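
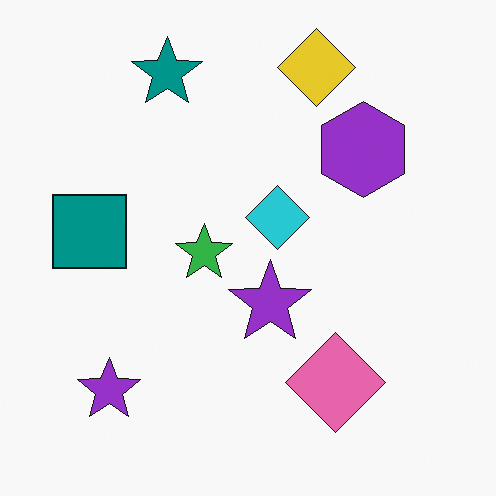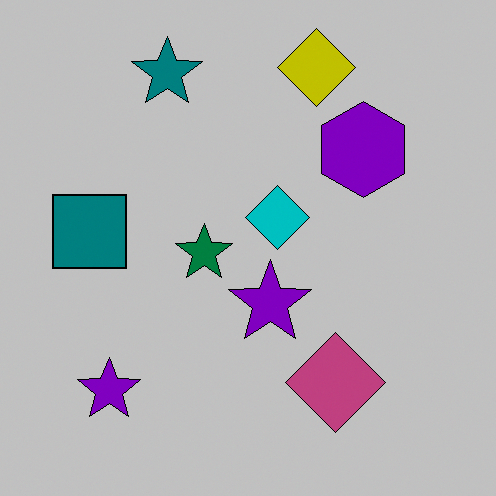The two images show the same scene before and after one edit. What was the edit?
The second image is the first aggressively posterized.

Each flat color has snapped to a coarser quantized level — most visibly, the near-white background has dropped to a flat grey.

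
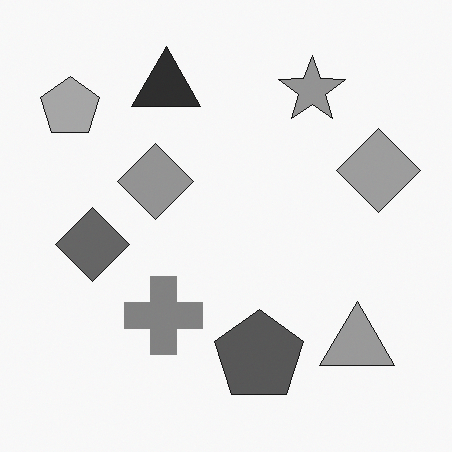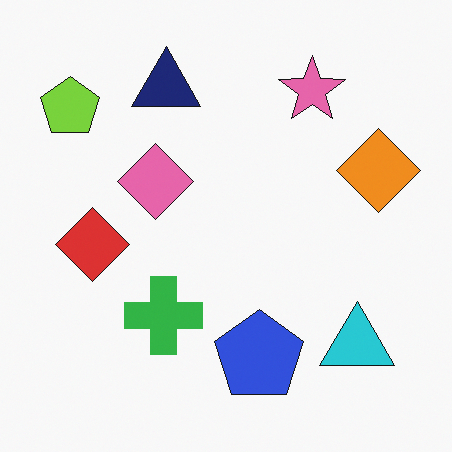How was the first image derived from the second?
The first image is the second converted to grayscale.

All color is removed — every shape is now a shade of grey.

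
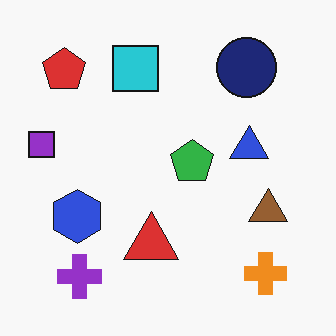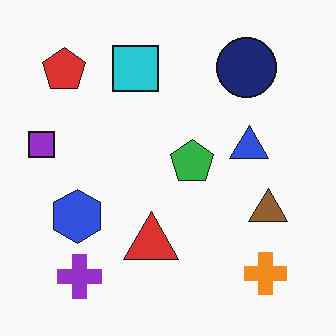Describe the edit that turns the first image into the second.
The image was JPEG-compressed with visible artifacts.

Blocky 8×8 compression artifacts appear around shape edges and the flat background shows ringing — characteristic JPEG degradation.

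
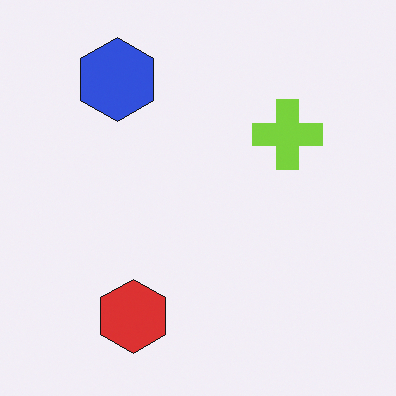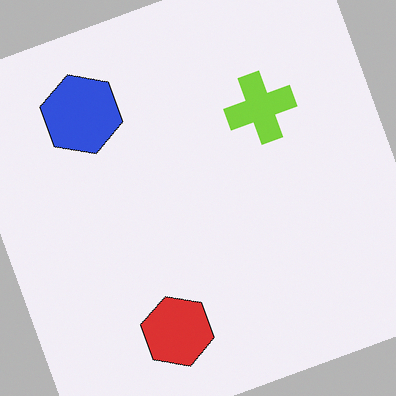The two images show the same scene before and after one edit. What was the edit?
The image was rotated counter-clockwise by a moderate amount.

Every shape is tilted by the same angle and the image corners show triangular fill wedges — a whole-image rotation by a non-right angle.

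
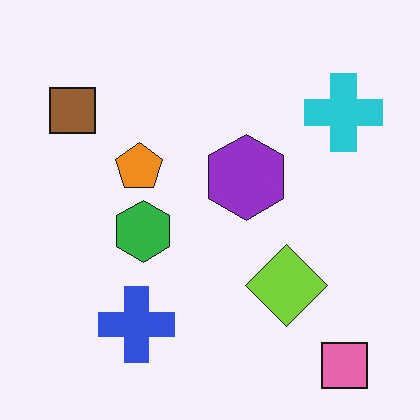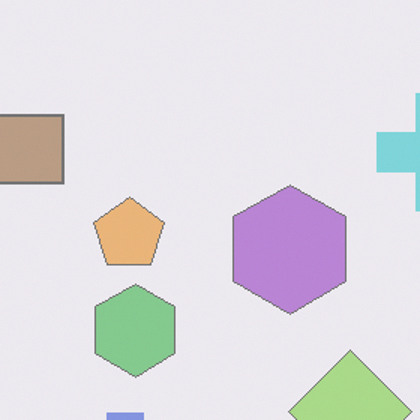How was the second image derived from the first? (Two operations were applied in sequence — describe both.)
The second image is the first given much lower contrast, then cropped to a modestly smaller region and rescaled.

Tones are pushed toward mid-grey across the whole image — a global contrast change. The visible shapes are larger and the field of view is narrower; shapes near the original edges may be partly or wholly outside the frame — a crop-and-rescale.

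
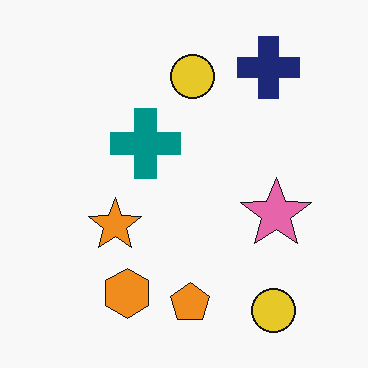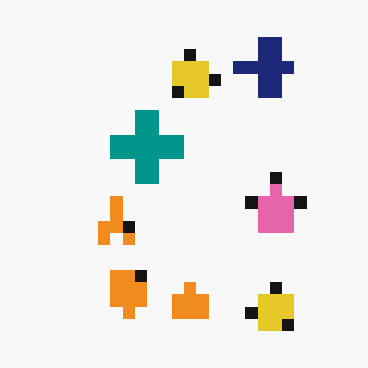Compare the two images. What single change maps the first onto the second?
It was heavily pixelated into large blocks.

Shapes are reduced to large square blocks; fine edges and outlines are lost — a downscale-then-upscale (mosaic) effect.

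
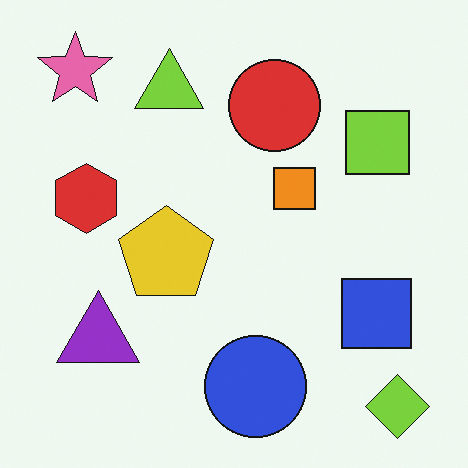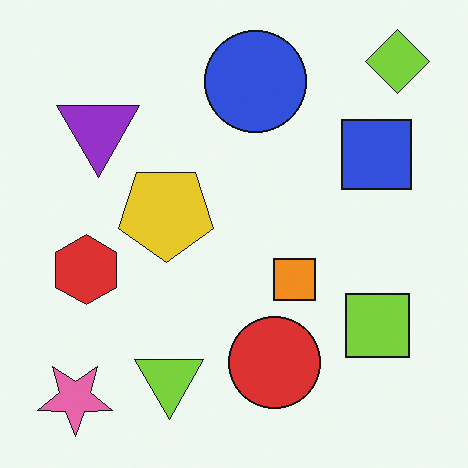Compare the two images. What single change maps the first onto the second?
The transformation is: flipped vertically (top ↔ bottom).

The lime diamond is in the bottom-right of the first image and the top-right of the second — shapes on opposite sides of the horizontal midline have swapped in a mirror flip.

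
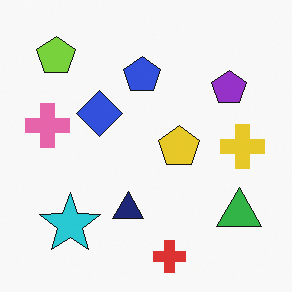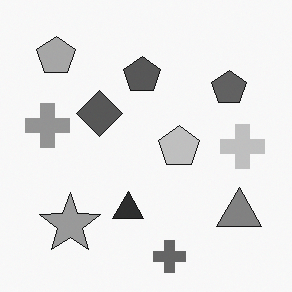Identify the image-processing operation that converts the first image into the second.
The transformation is: converted to grayscale.

All color is removed — every shape is now a shade of grey.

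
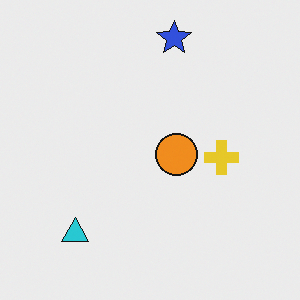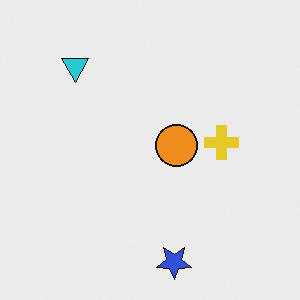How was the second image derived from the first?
The second image is the first flipped vertically (top ↔ bottom).

The blue star is in the top of the first image and the bottom of the second — shapes on opposite sides of the horizontal midline have swapped in a mirror flip.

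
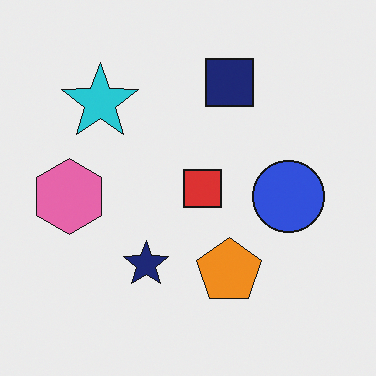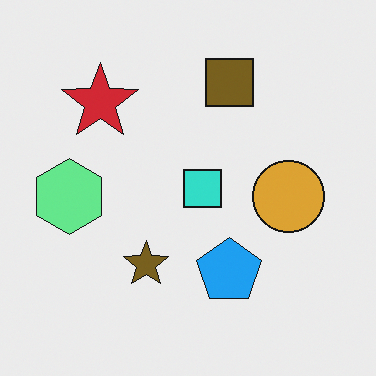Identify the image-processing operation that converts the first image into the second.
The image was hue-shifted through roughly half the color wheel.

Every shape's color has rotated by the same amount around the hue wheel — a uniform hue shift.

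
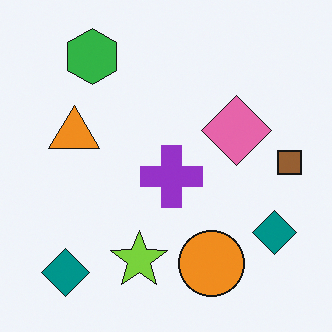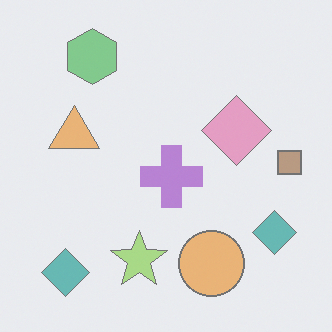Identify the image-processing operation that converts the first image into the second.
Given much lower contrast.

Tones are pushed toward mid-grey across the whole image — a global contrast change.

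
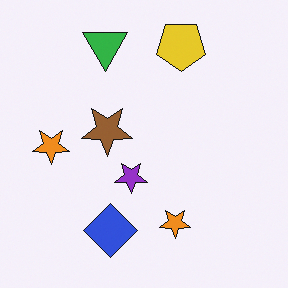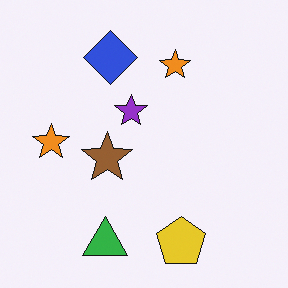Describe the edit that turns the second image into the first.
The image was flipped vertically (top ↔ bottom).

The green triangle is in the bottom of the second image and the top of the first — shapes on opposite sides of the horizontal midline have swapped in a mirror flip.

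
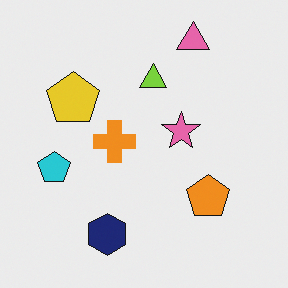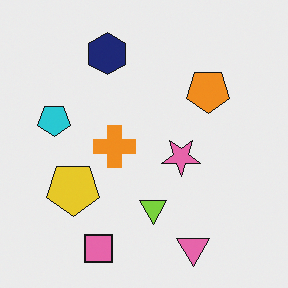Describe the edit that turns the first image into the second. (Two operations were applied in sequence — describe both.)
This is the original image flipped vertically (top ↔ bottom), then overlaid with an additional pink square.

The pink triangle is in the top-right of the first image and the bottom-right of the second — shapes on opposite sides of the horizontal midline have swapped in a mirror flip. A pink square appears in the second image that is absent from the first.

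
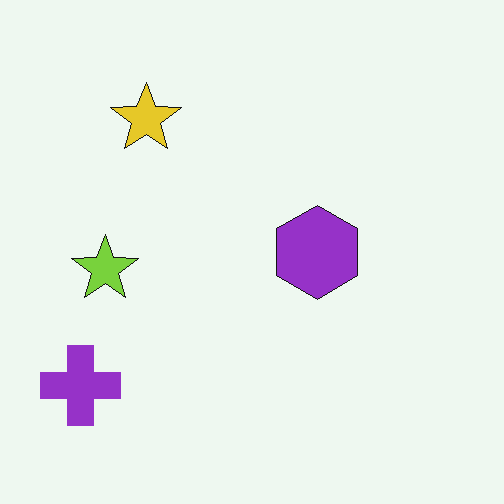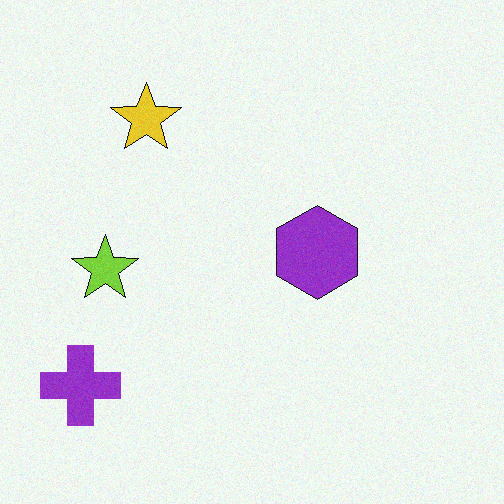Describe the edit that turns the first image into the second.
This is the original image degraded with subtle gaussian noise.

Random speckle covers the whole image, including the flat background.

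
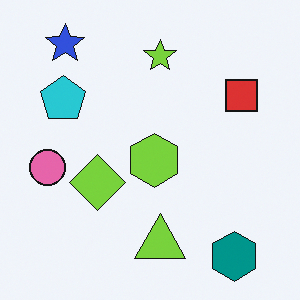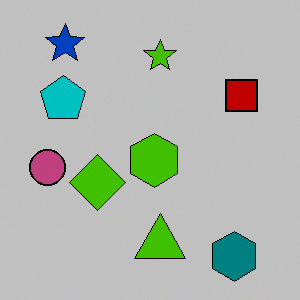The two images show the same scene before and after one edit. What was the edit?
This is the original image aggressively posterized.

Each flat color has snapped to a coarser quantized level — most visibly, the near-white background has dropped to a flat grey.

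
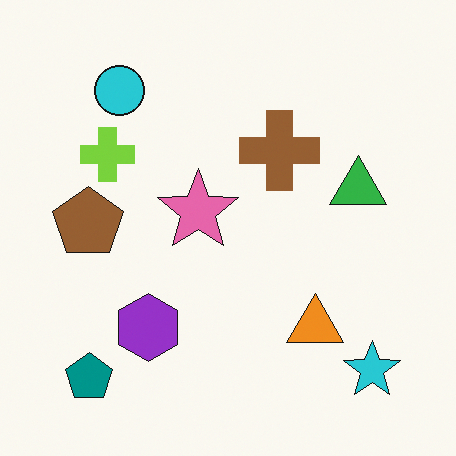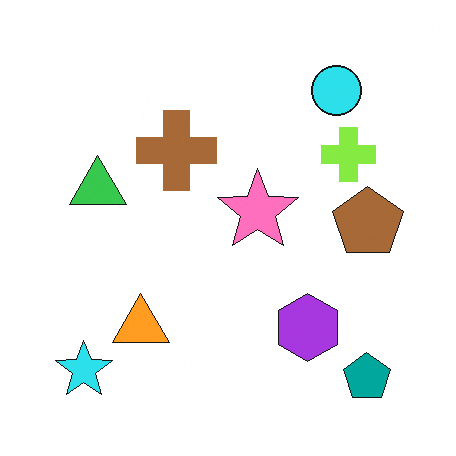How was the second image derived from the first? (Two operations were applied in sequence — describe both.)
The image was flipped horizontally (left ↔ right), then brightened a little.

The cyan star is in the bottom-right of the first image and the bottom-left of the second — shapes on opposite sides of the vertical midline have swapped in a mirror flip. Every pixel — background and shapes alike — is uniformly brightened.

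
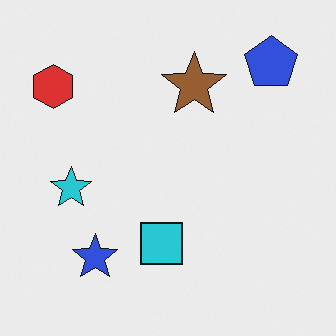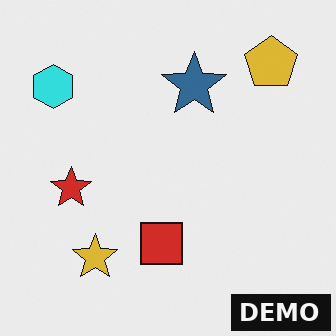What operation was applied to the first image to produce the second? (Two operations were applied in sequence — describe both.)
The image was hue-shifted by a large amount, then watermarked with the text "DEMO" in the lower-right corner.

Every shape's color has rotated by the same amount around the hue wheel — a uniform hue shift. A dark label reading "DEMO" appears in the lower-right corner.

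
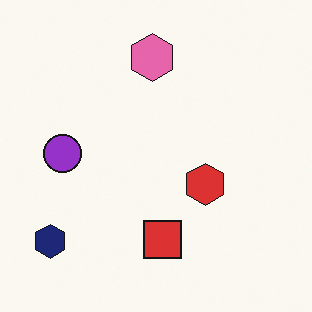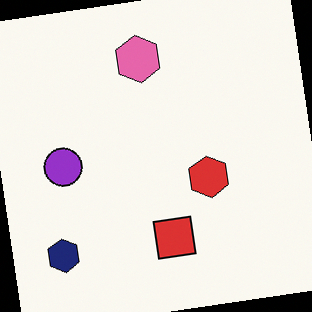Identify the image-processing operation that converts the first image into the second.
Rotated counter-clockwise by a few degrees.

Every shape is tilted by the same angle and the image corners show triangular fill wedges — a whole-image rotation by a non-right angle.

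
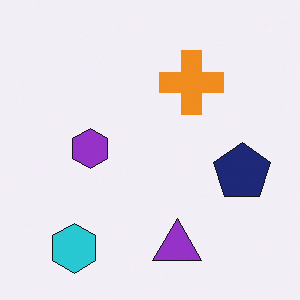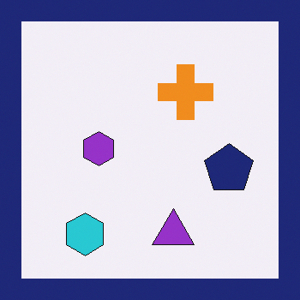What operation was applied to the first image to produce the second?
The image was framed with a navy border.

A solid navy frame runs around the edge of the second image, with the content slightly shrunk inside it.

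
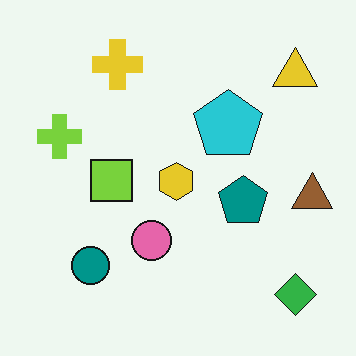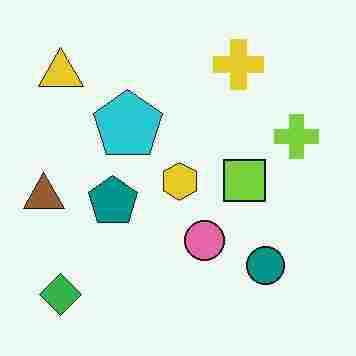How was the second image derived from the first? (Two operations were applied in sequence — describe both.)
Flipped horizontally (left ↔ right), then degraded with heavy JPEG compression.

The brown triangle is in the right of the first image and the left of the second — shapes on opposite sides of the vertical midline have swapped in a mirror flip. Blocky 8×8 compression artifacts appear around shape edges and the flat background shows ringing — characteristic JPEG degradation.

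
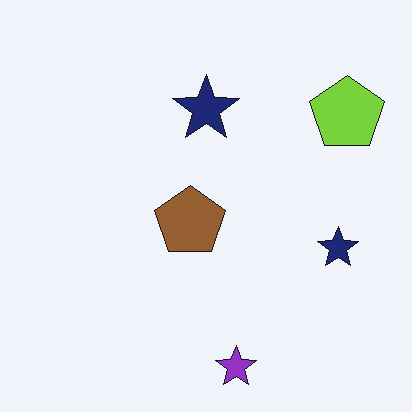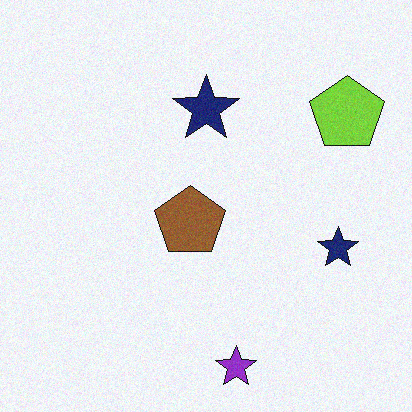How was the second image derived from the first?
The second image is the first degraded with light additive noise.

Random speckle covers the whole image, including the flat background.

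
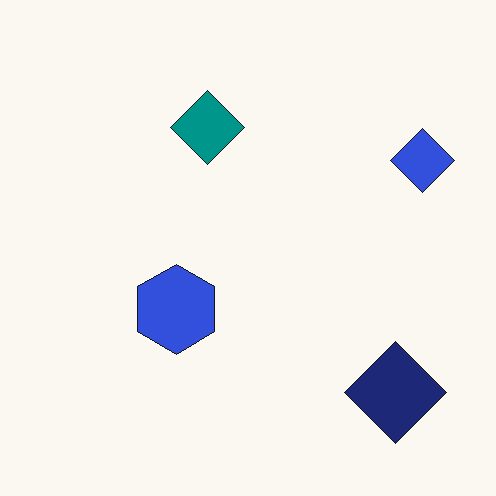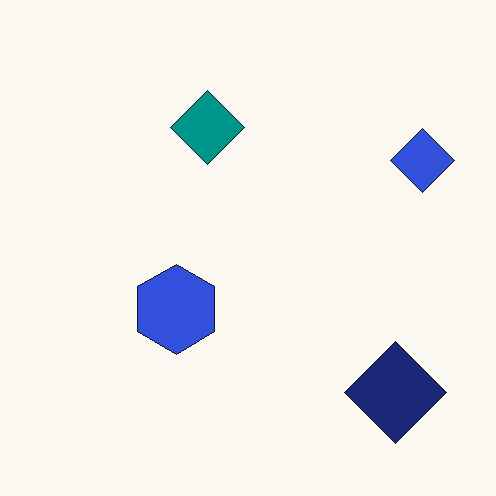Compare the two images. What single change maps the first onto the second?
It was given moderate JPEG compression.

Blocky 8×8 compression artifacts appear around shape edges and the flat background shows ringing — characteristic JPEG degradation.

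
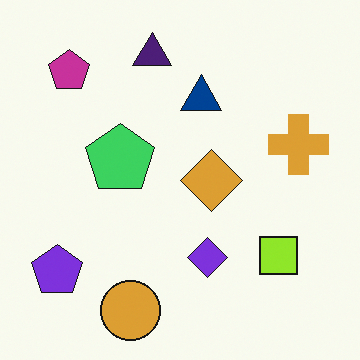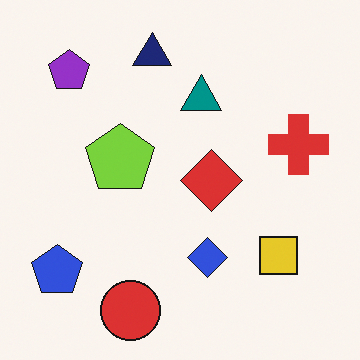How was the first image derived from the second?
The first image is the second hue-shifted by a small amount.

Every shape's color has rotated by the same amount around the hue wheel — a uniform hue shift.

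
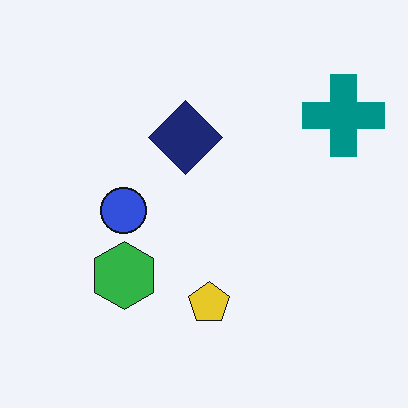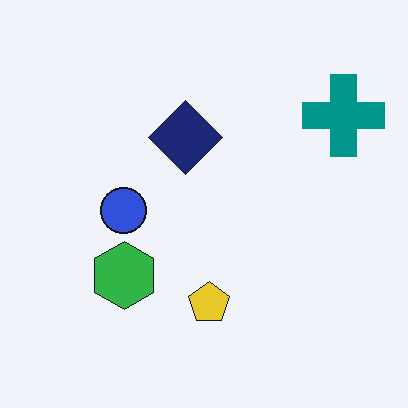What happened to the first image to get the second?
It was given moderate JPEG compression.

Blocky 8×8 compression artifacts appear around shape edges and the flat background shows ringing — characteristic JPEG degradation.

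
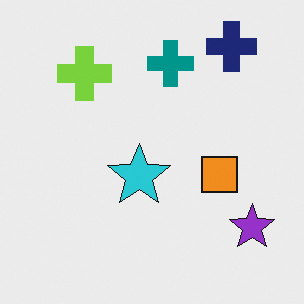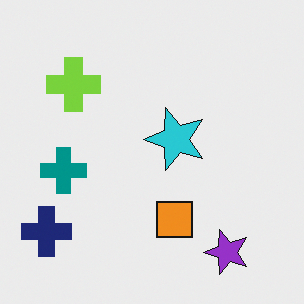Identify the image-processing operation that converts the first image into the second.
Transposed (reflected across the top-left ↔ bottom-right diagonal).

Shapes have swapped their row and column positions — what was in the top-right is now in the bottom-left — a diagonal reflection.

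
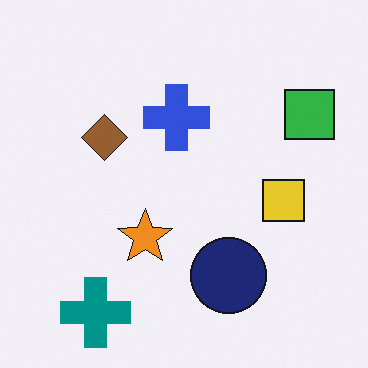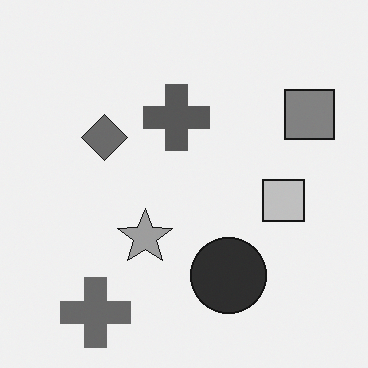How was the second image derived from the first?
Converted to grayscale.

All color is removed — every shape is now a shade of grey.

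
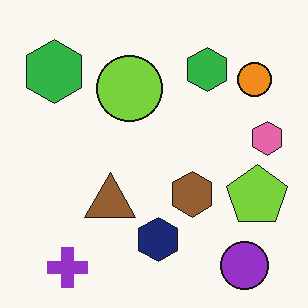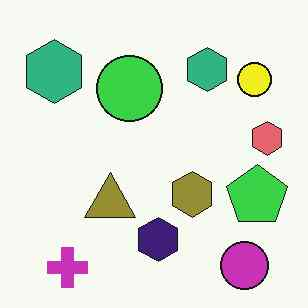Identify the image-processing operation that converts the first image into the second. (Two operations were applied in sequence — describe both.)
This is the original image hue-shifted slightly, then JPEG-compressed with visible artifacts.

Every shape's color has rotated by the same amount around the hue wheel — a uniform hue shift. Blocky 8×8 compression artifacts appear around shape edges and the flat background shows ringing — characteristic JPEG degradation.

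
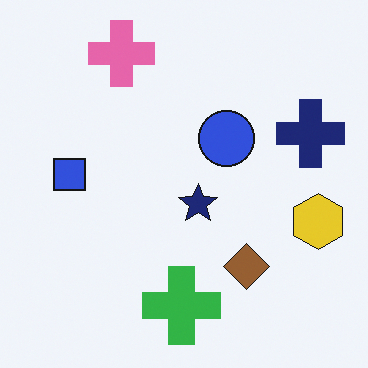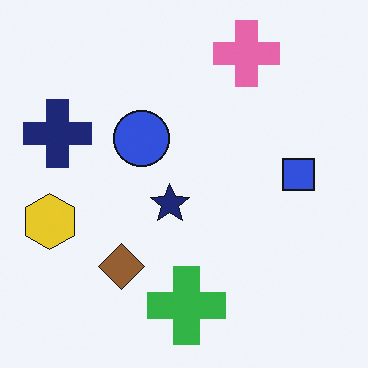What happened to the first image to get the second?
This is the original image flipped horizontally (left ↔ right).

The yellow hexagon is in the right of the first image and the left of the second — shapes on opposite sides of the vertical midline have swapped in a mirror flip.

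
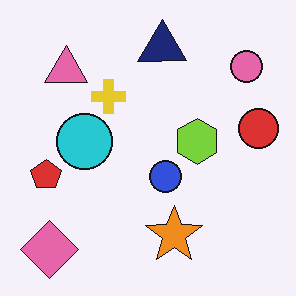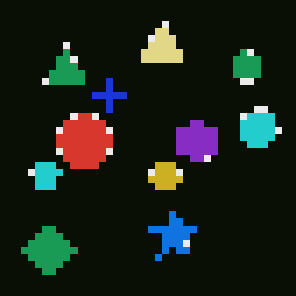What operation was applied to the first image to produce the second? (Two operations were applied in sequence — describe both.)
Color-inverted (negative), then moderately pixelated.

The light background has become dark and every shape's color is its complement — a photographic negative. Shapes are reduced to large square blocks; fine edges and outlines are lost — a downscale-then-upscale (mosaic) effect.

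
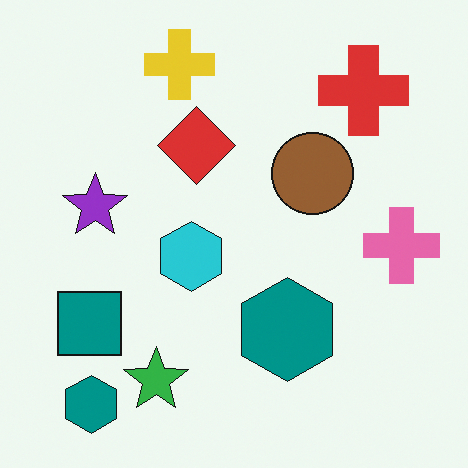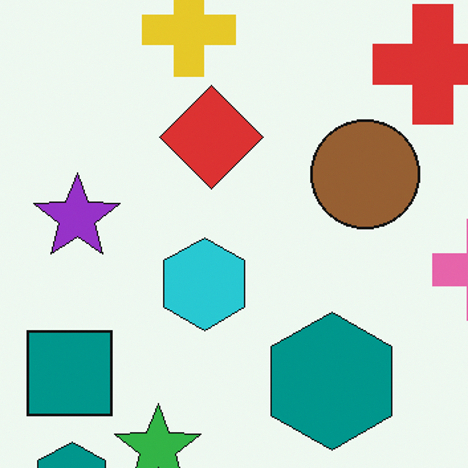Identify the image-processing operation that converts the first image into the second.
This is the original image cropped slightly and scaled back up.

The visible shapes are larger and the field of view is narrower; shapes near the original edges may be partly or wholly outside the frame — a crop-and-rescale.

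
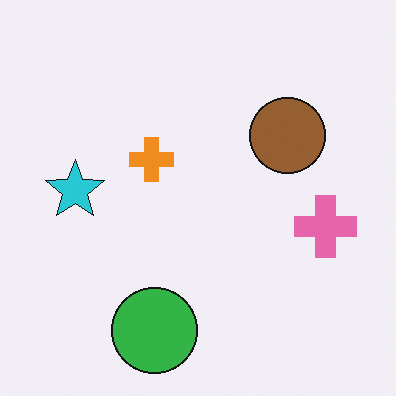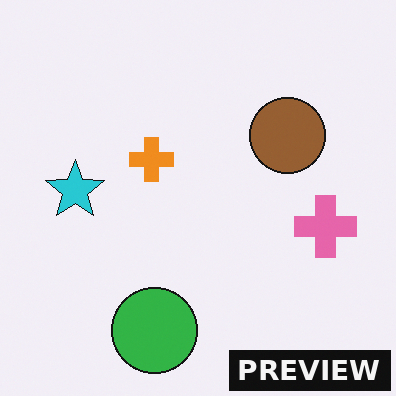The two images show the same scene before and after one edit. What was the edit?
This is the original image watermarked with the text "PREVIEW" in the lower-right corner.

A dark label reading "PREVIEW" appears in the lower-right corner.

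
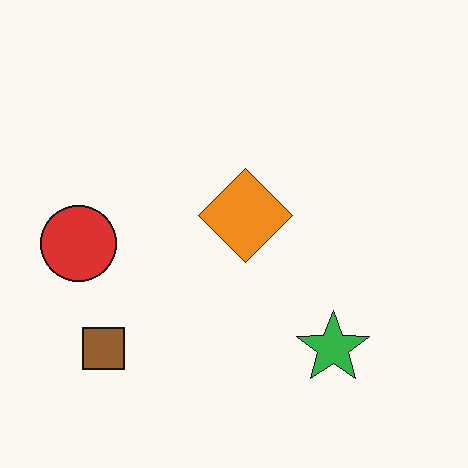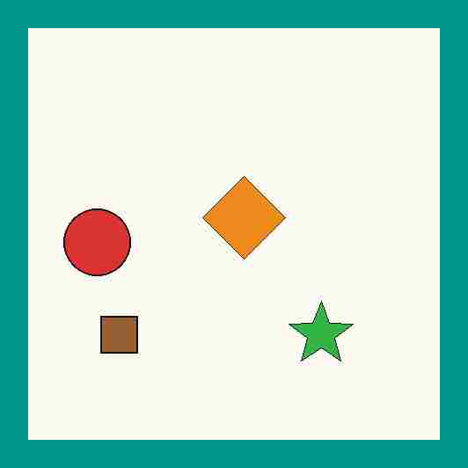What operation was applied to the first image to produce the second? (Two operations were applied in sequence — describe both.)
This is the original image degraded with heavy JPEG compression, then framed with a teal border.

Blocky 8×8 compression artifacts appear around shape edges and the flat background shows ringing — characteristic JPEG degradation. A solid teal frame runs around the edge of the second image, with the content slightly shrunk inside it.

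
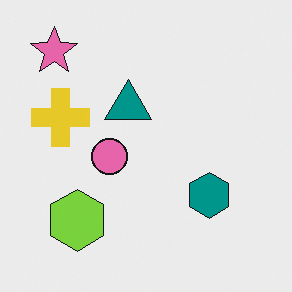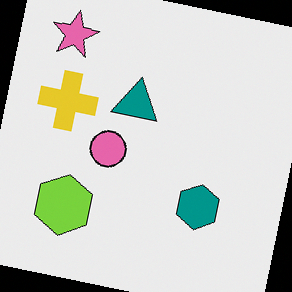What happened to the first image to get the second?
Rotated clockwise by a small amount.

Every shape is tilted by the same angle and the image corners show triangular fill wedges — a whole-image rotation by a non-right angle.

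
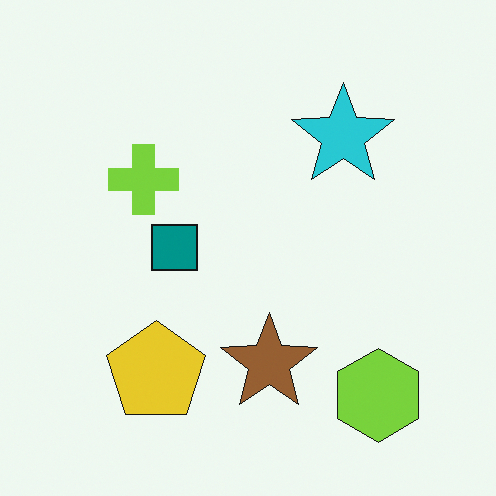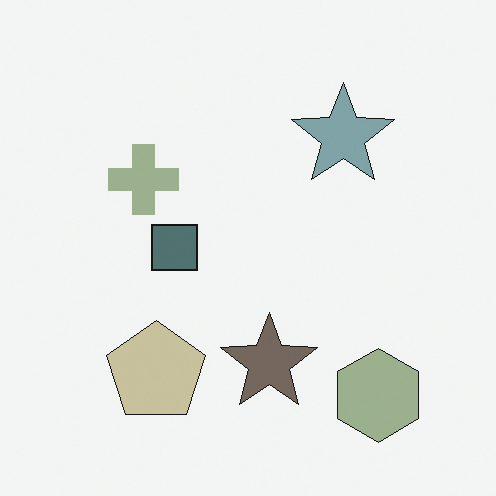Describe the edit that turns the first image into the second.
The second image is the first made much more muted (saturation change).

All colors are more muted and greyish — a global saturation change.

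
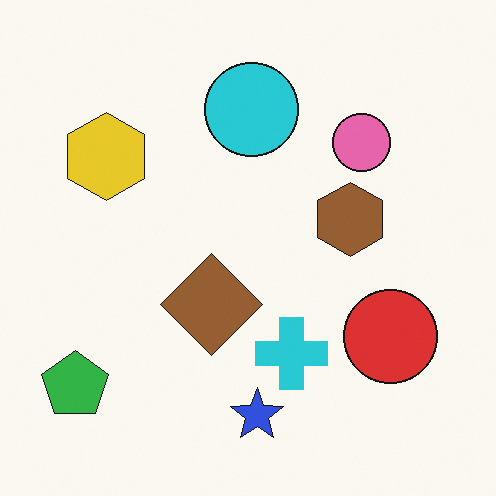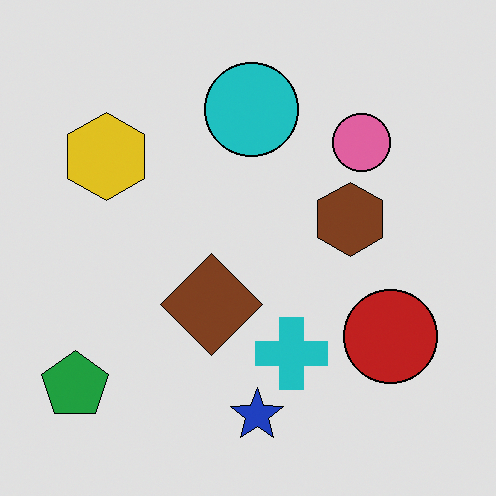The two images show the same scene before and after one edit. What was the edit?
This is the original image moderately posterized.

Each flat color has snapped to a coarser quantized level — most visibly, the near-white background has dropped to a flat grey.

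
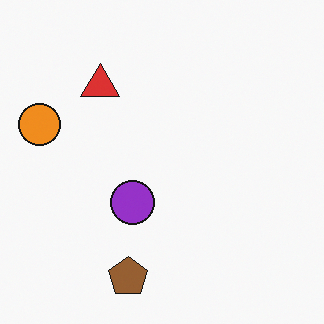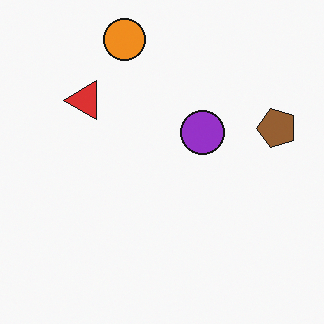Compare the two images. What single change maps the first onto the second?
The transformation is: transposed (reflected across the top-left ↔ bottom-right diagonal).

Shapes have swapped their row and column positions — what was in the top-right is now in the bottom-left — a diagonal reflection.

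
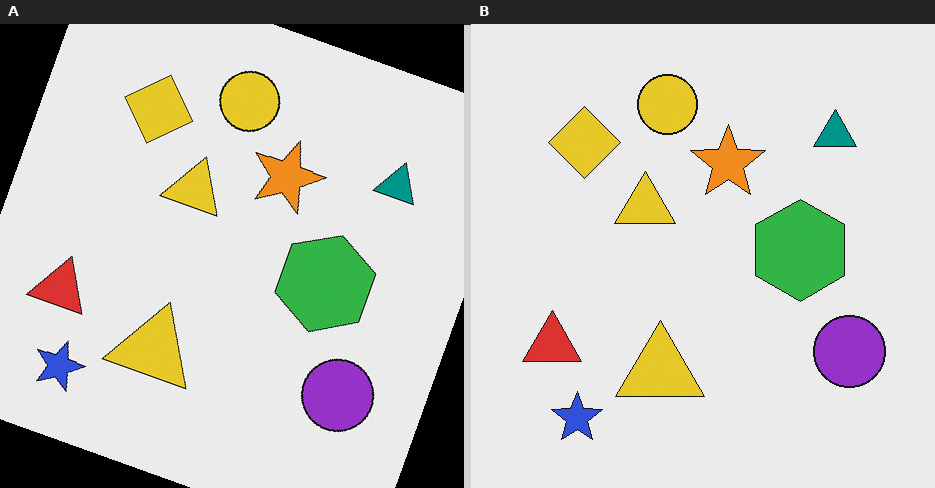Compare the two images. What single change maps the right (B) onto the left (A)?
This is the original image rotated clockwise by a moderate amount.

Every shape is tilted by the same angle and the image corners show triangular fill wedges — a whole-image rotation by a non-right angle.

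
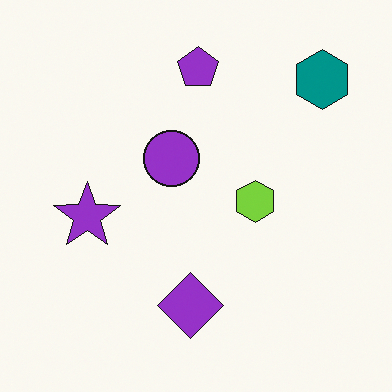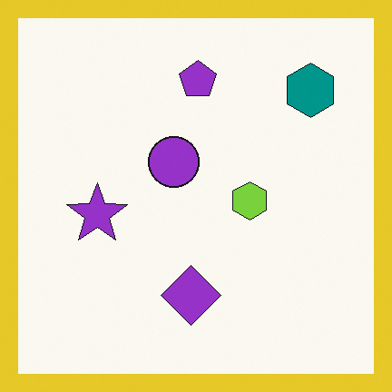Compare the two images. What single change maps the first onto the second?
The second image is the first framed with a yellow border.

A solid yellow frame runs around the edge of the second image, with the content slightly shrunk inside it.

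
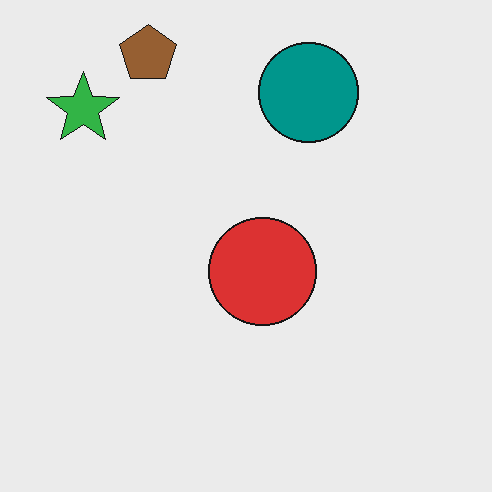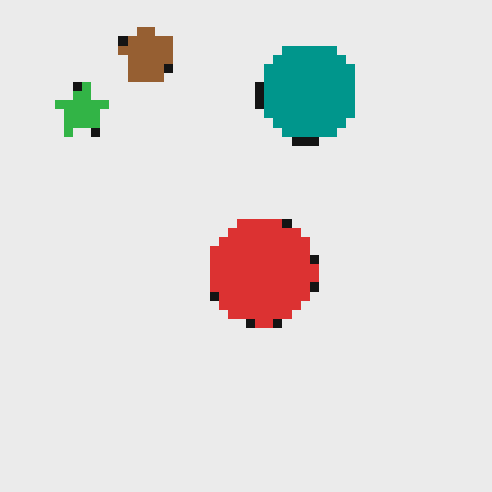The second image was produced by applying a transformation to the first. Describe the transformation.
It was coarsely pixelated.

Shapes are reduced to large square blocks; fine edges and outlines are lost — a downscale-then-upscale (mosaic) effect.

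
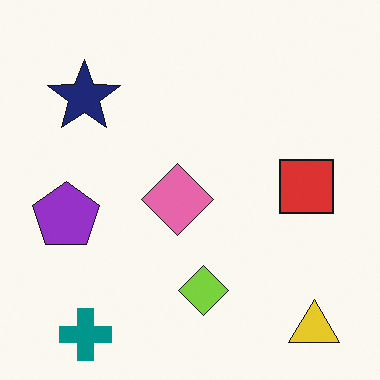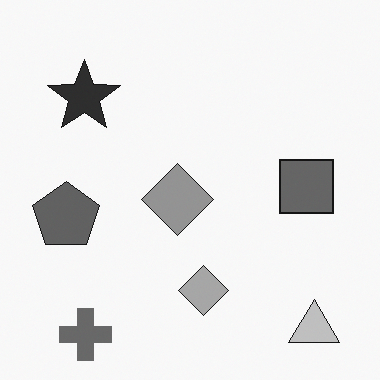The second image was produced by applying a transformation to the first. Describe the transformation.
Converted to grayscale.

All color is removed — every shape is now a shade of grey.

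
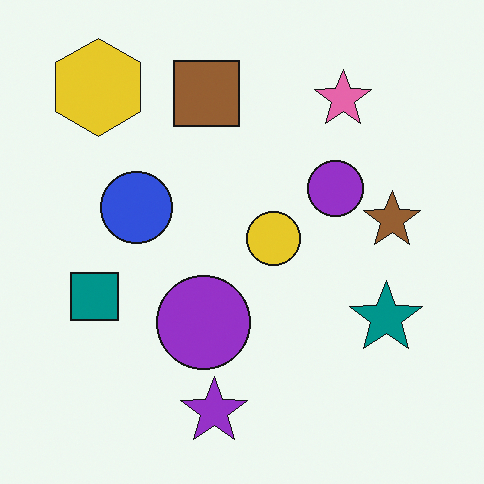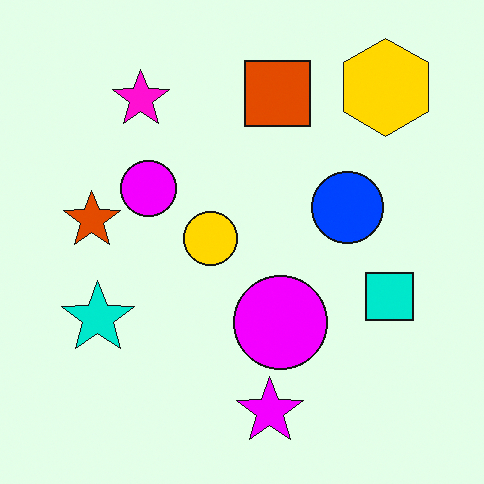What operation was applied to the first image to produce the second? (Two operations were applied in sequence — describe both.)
This is the original image flipped horizontally (left ↔ right), then made much more vivid (saturation change).

The brown star is in the right of the first image and the left of the second — shapes on opposite sides of the vertical midline have swapped in a mirror flip. All colors are more vivid — a global saturation change.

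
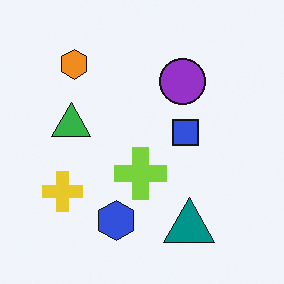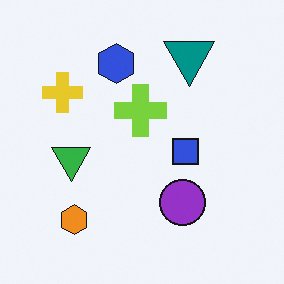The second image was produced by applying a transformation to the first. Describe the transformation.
The second image is the first flipped vertically (top ↔ bottom).

The teal triangle is in the bottom of the first image and the top of the second — shapes on opposite sides of the horizontal midline have swapped in a mirror flip.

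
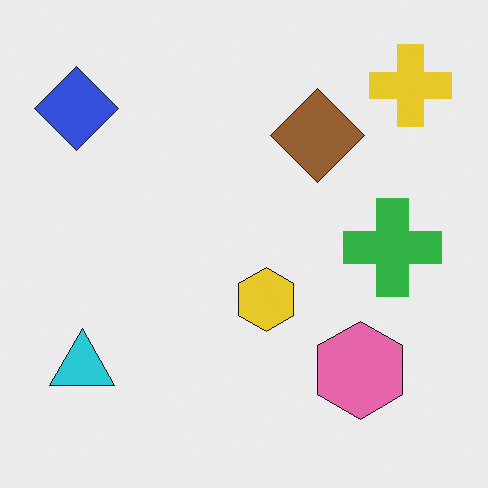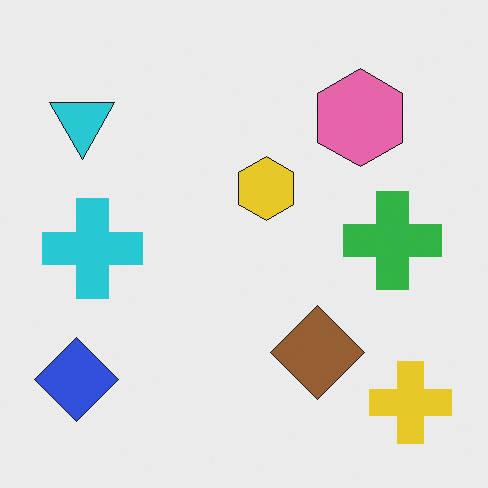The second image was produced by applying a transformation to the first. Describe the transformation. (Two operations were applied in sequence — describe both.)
This is the original image flipped vertically (top ↔ bottom), then overlaid with an additional cyan cross.

The yellow cross is in the top-right of the first image and the bottom-right of the second — shapes on opposite sides of the horizontal midline have swapped in a mirror flip. A cyan cross appears in the second image that is absent from the first.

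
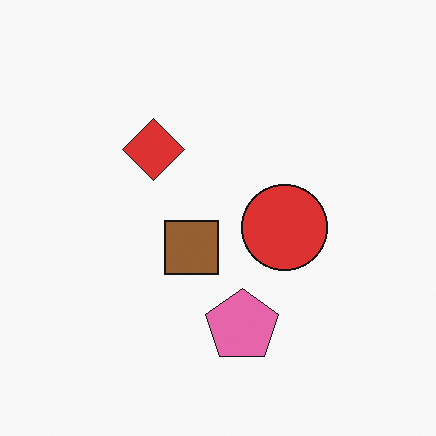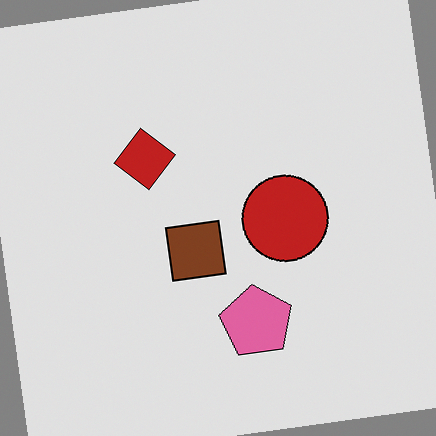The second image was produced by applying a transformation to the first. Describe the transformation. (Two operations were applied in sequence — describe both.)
This is the original image moderately posterized, then rotated counter-clockwise by a small amount.

Each flat color has snapped to a coarser quantized level — most visibly, the near-white background has dropped to a flat grey. Every shape is tilted by the same angle and the image corners show triangular fill wedges — a whole-image rotation by a non-right angle.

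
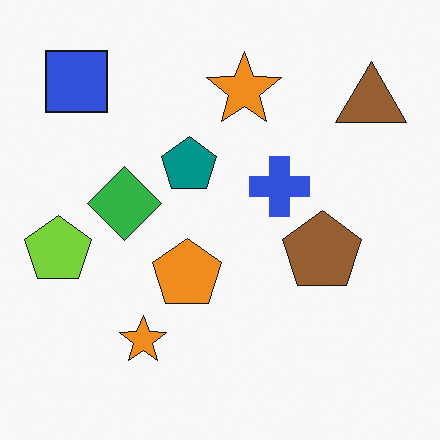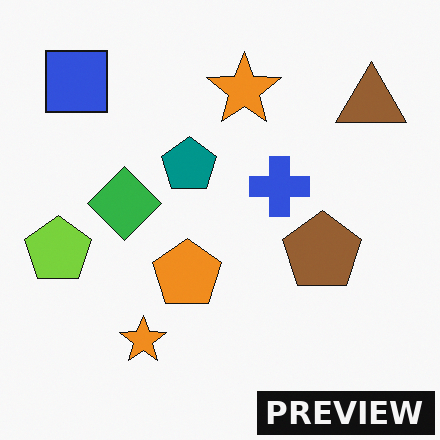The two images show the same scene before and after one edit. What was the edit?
It was watermarked with the text "PREVIEW" in the lower-right corner.

A dark label reading "PREVIEW" appears in the lower-right corner.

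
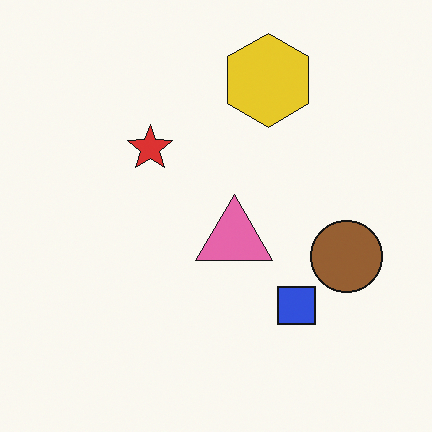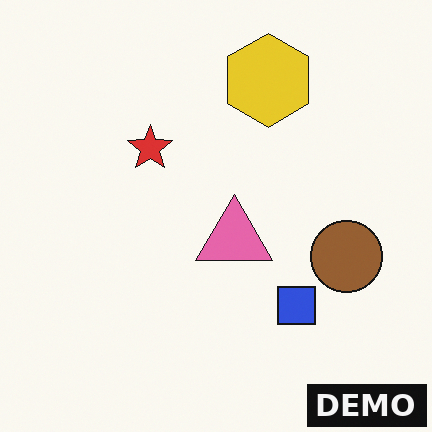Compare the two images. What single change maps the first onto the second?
Watermarked with the text "DEMO" in the lower-right corner.

A dark label reading "DEMO" appears in the lower-right corner.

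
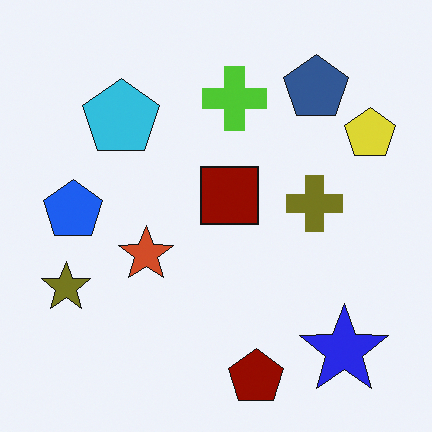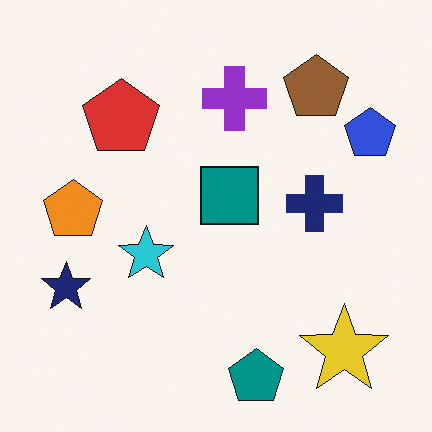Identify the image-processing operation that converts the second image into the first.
This is the original image hue-shifted through roughly half the color wheel.

Every shape's color has rotated by the same amount around the hue wheel — a uniform hue shift.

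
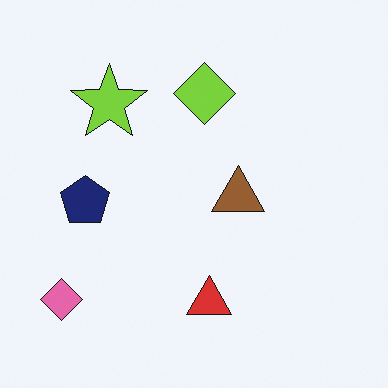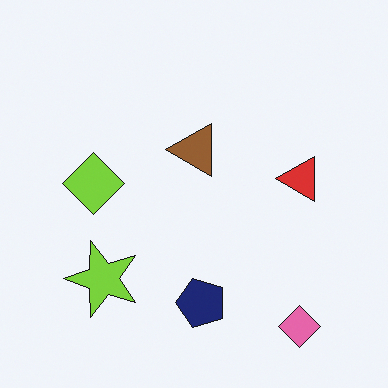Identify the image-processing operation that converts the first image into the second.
The transformation is: rotated 90° counter-clockwise.

The pink diamond sits in the bottom-left of the first image and the bottom-right of the second — consistent with a whole-image 90° counter-clockwise rotation.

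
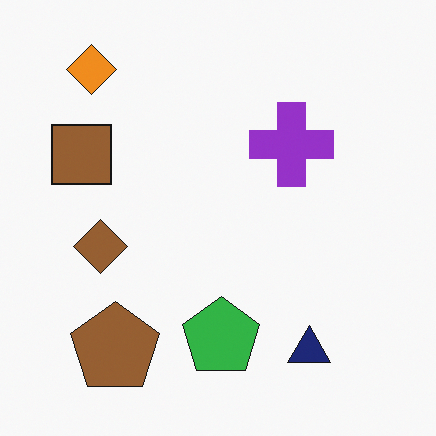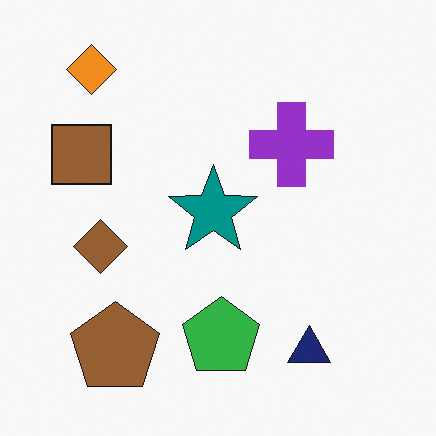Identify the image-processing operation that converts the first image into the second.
The image was overlaid with an additional teal star.

A teal star appears in the second image that is absent from the first.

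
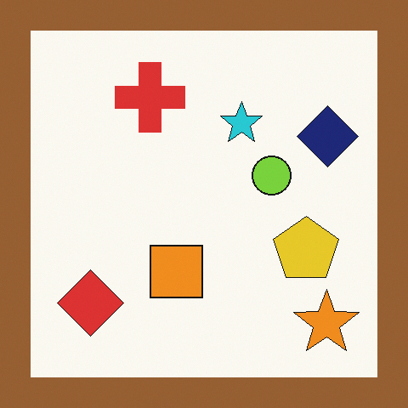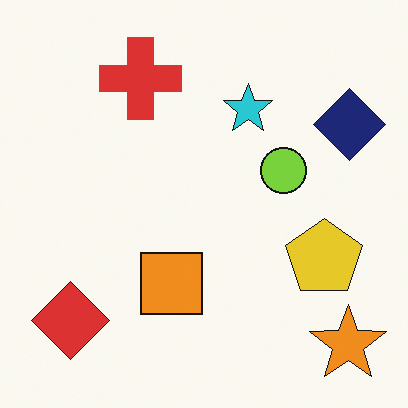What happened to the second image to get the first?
Framed with a brown border.

A solid brown frame runs around the edge of the first image, with the content slightly shrunk inside it.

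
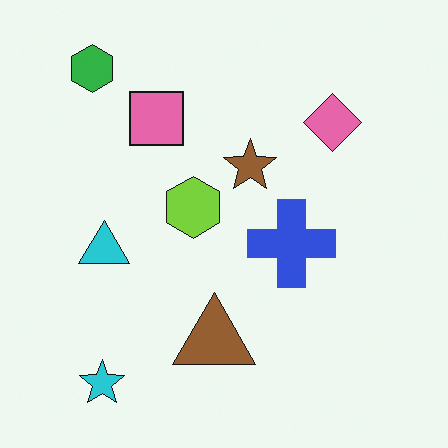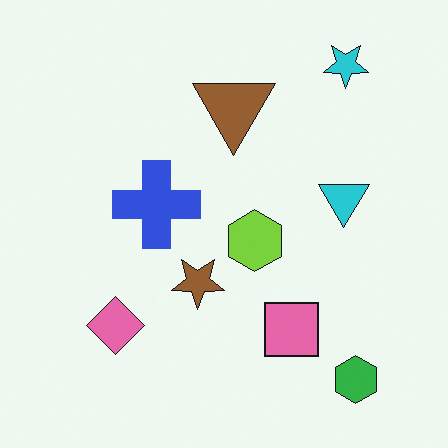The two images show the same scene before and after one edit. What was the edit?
This is the original image rotated 180°.

The green hexagon sits in the top-left of the first image and the bottom-right of the second — consistent with a whole-image 180° rotation.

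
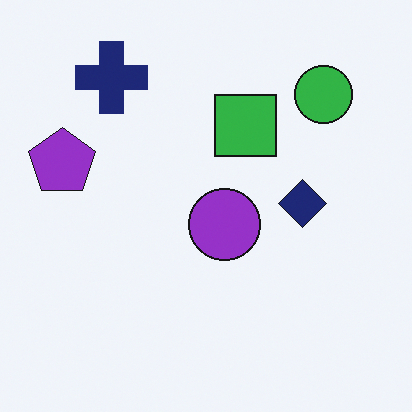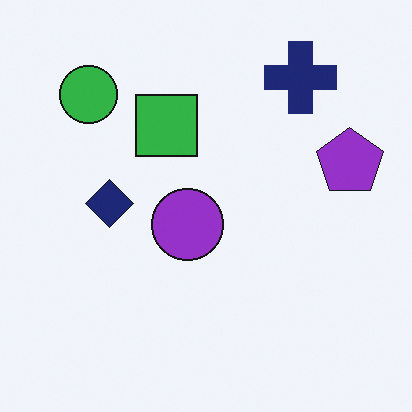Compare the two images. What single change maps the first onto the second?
Flipped horizontally (left ↔ right).

The purple pentagon is in the left of the first image and the right of the second — shapes on opposite sides of the vertical midline have swapped in a mirror flip.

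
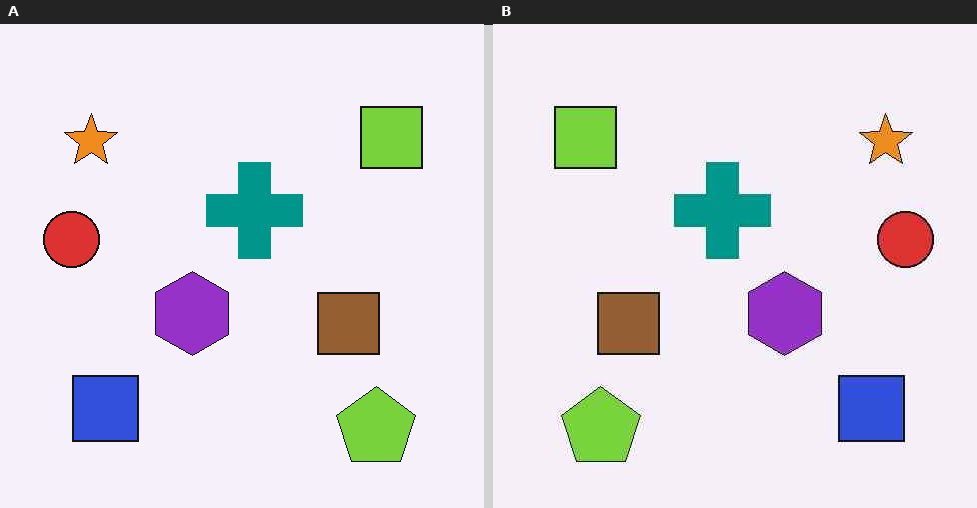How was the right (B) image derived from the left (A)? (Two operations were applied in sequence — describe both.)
The transformation is: flipped horizontally (left ↔ right), then given moderate JPEG compression.

The red circle is in the left of the left (A) image and the right of the right (B) — shapes on opposite sides of the vertical midline have swapped in a mirror flip. Blocky 8×8 compression artifacts appear around shape edges and the flat background shows ringing — characteristic JPEG degradation.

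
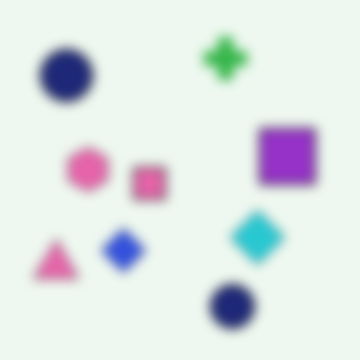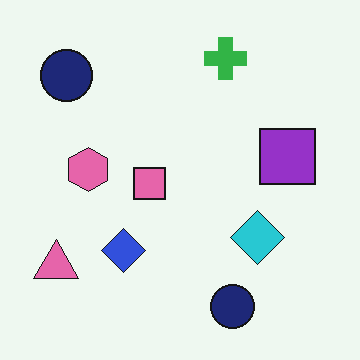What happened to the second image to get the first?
The first image is the second strongly gaussian-blurred.

Shape edges and outlines are uniformly softened across the whole image.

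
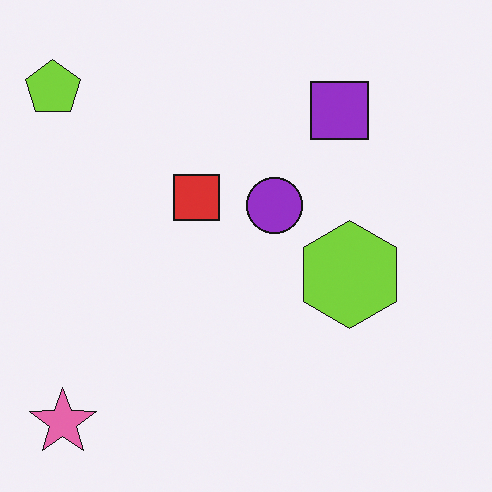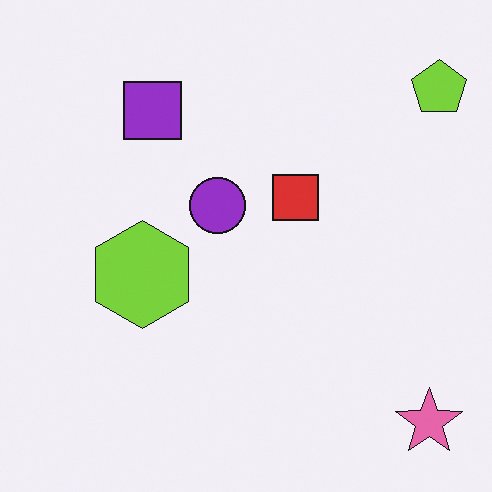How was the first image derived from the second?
The first image is the second flipped horizontally (left ↔ right).

The lime pentagon is in the top-right of the second image and the top-left of the first — shapes on opposite sides of the vertical midline have swapped in a mirror flip.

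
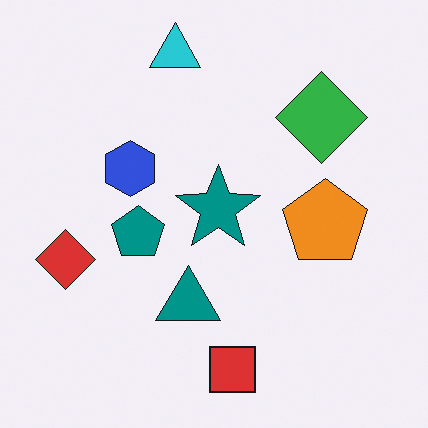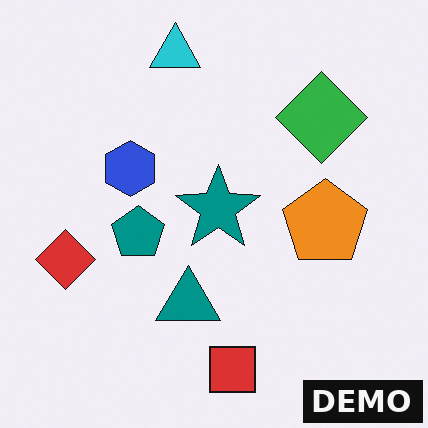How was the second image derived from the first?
The second image is the first watermarked with the text "DEMO" in the lower-right corner.

A dark label reading "DEMO" appears in the lower-right corner.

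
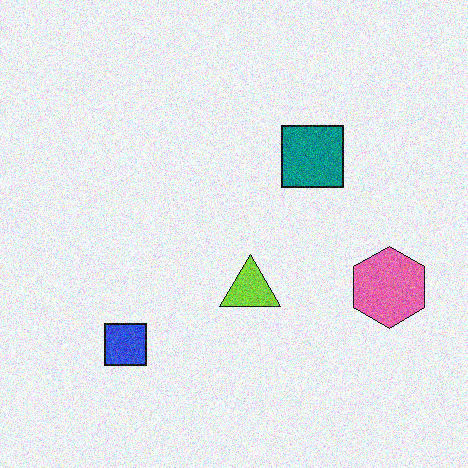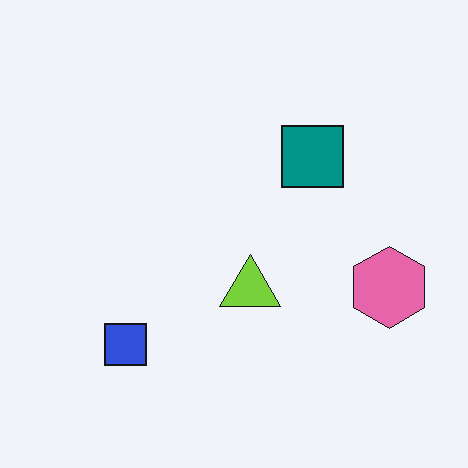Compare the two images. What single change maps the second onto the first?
Degraded with moderate additive noise.

Random speckle covers the whole image, including the flat background.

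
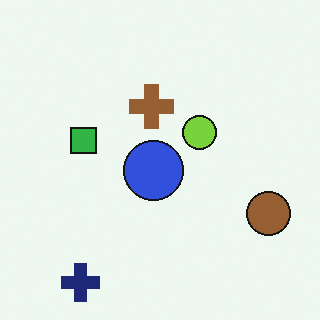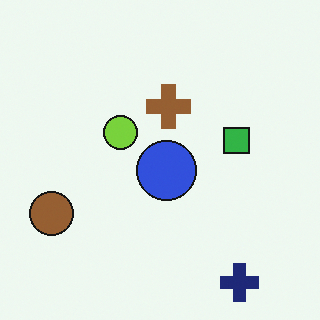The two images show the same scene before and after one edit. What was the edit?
It was flipped horizontally (left ↔ right).

The brown circle is in the right of the first image and the left of the second — shapes on opposite sides of the vertical midline have swapped in a mirror flip.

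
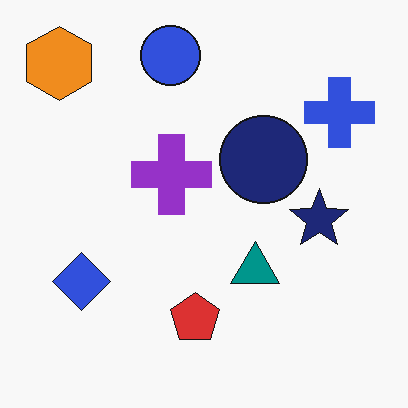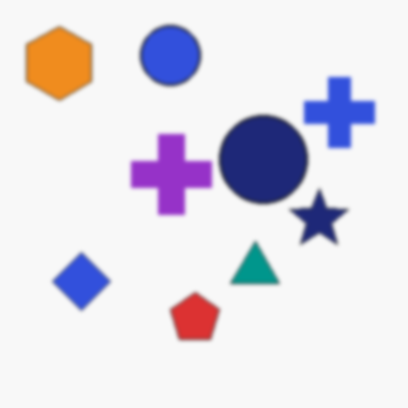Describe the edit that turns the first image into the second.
The second image is the first given a subtle gaussian blur.

Shape edges and outlines are uniformly softened across the whole image.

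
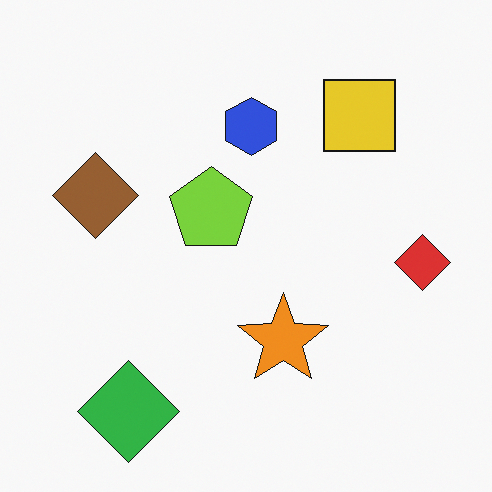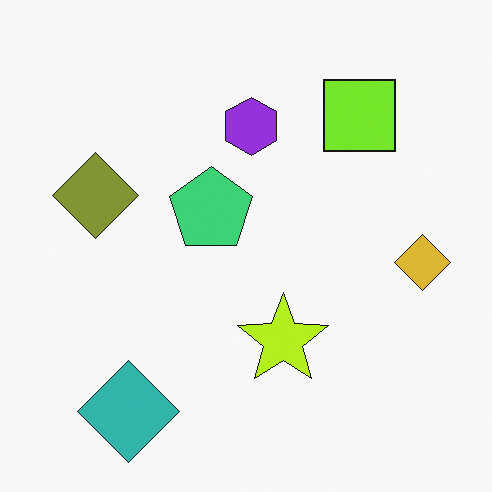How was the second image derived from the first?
It was hue-shifted slightly.

Every shape's color has rotated by the same amount around the hue wheel — a uniform hue shift.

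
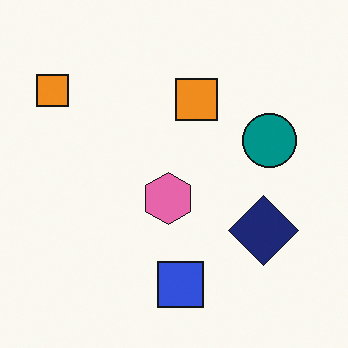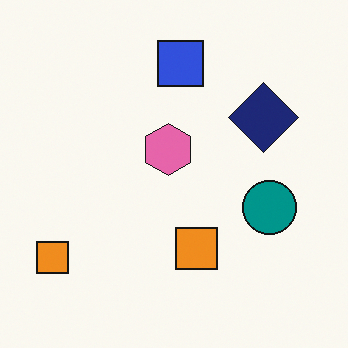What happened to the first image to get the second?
The second image is the first flipped vertically (top ↔ bottom).

The blue square is in the bottom of the first image and the top of the second — shapes on opposite sides of the horizontal midline have swapped in a mirror flip.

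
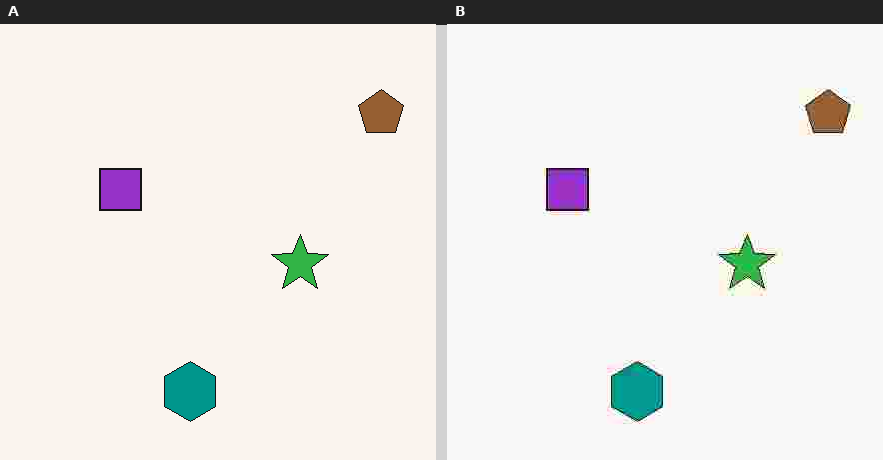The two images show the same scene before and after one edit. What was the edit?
Heavily JPEG-compressed with obvious blocking artifacts.

Blocky 8×8 compression artifacts appear around shape edges and the flat background shows ringing — characteristic JPEG degradation.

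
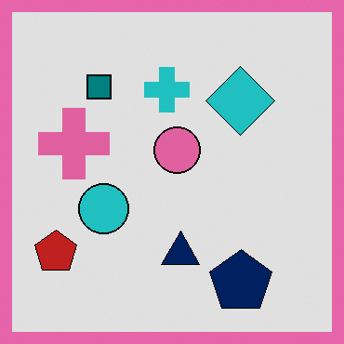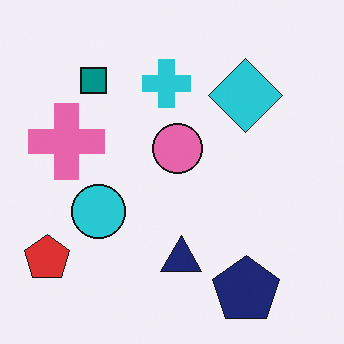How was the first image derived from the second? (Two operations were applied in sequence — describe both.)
It was moderately posterized, then framed with a pink border.

Each flat color has snapped to a coarser quantized level — most visibly, the near-white background has dropped to a flat grey. A solid pink frame runs around the edge of the first image, with the content slightly shrunk inside it.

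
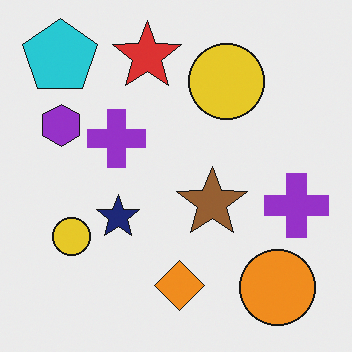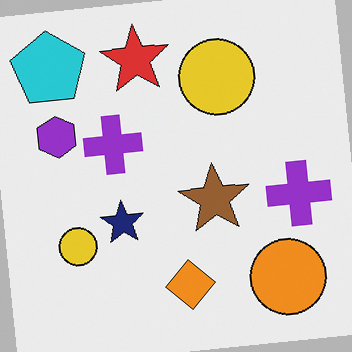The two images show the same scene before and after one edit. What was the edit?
This is the original image rotated counter-clockwise by a few degrees.

Every shape is tilted by the same angle and the image corners show triangular fill wedges — a whole-image rotation by a non-right angle.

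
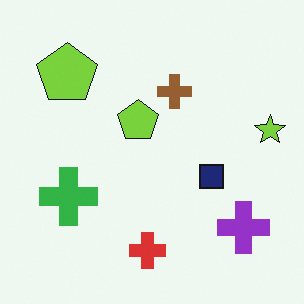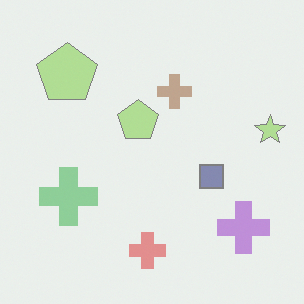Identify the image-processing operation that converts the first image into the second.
Washed out (contrast reduced).

Tones are pushed toward mid-grey across the whole image — a global contrast change.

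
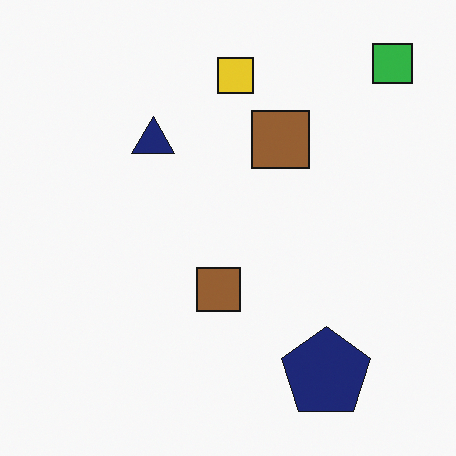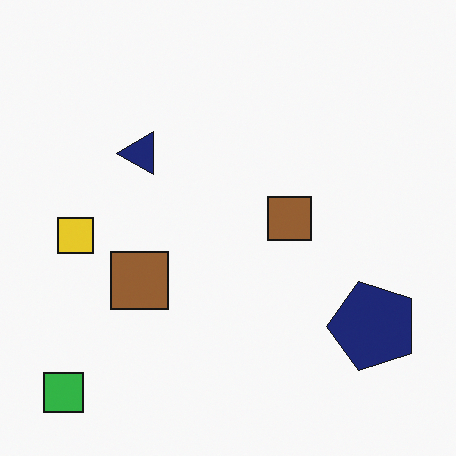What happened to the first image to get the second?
The second image is the first transposed (reflected across the top-left ↔ bottom-right diagonal).

Shapes have swapped their row and column positions — what was in the top-right is now in the bottom-left — a diagonal reflection.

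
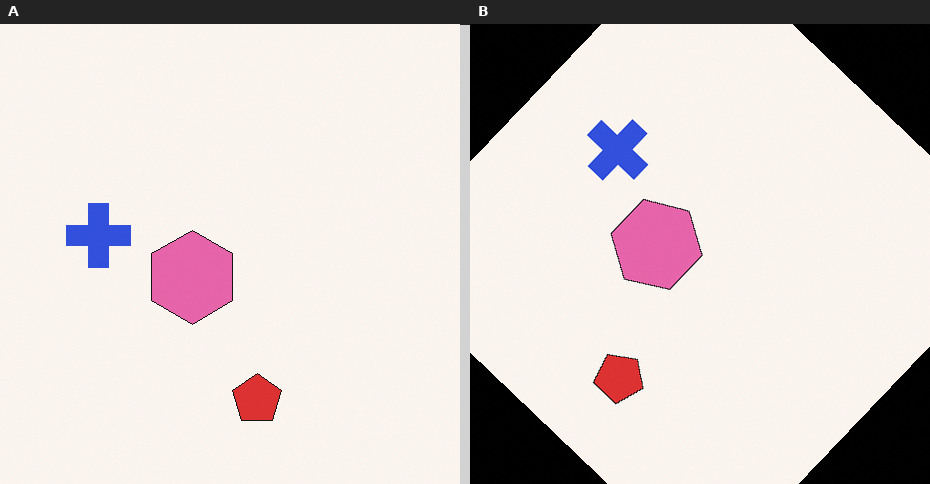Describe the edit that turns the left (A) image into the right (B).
It was rotated clockwise by a large amount — several tens of degrees.

Every shape is tilted by the same angle and the image corners show triangular fill wedges — a whole-image rotation by a non-right angle.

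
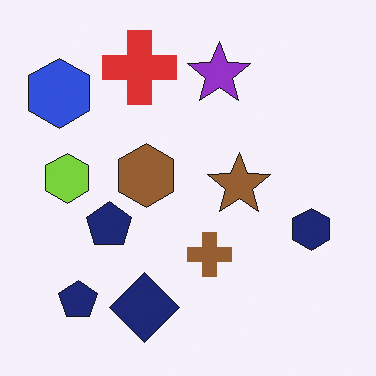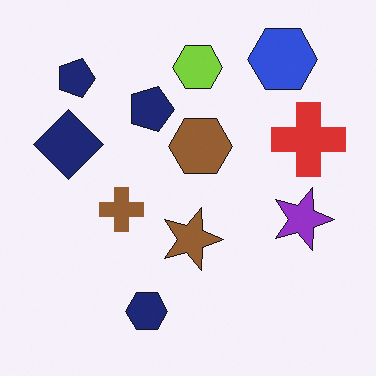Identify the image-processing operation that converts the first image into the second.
Rotated 90° clockwise.

The blue hexagon sits in the top-left of the first image and the top-right of the second — consistent with a whole-image 90° clockwise rotation.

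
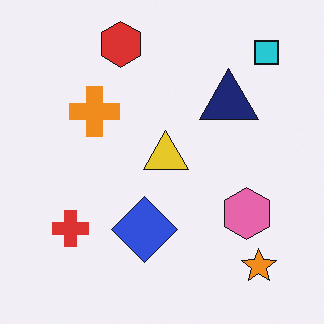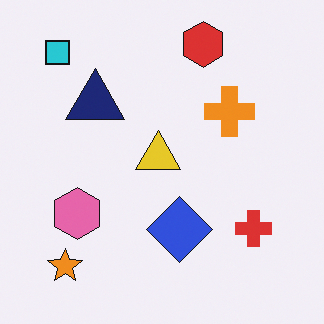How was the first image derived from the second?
The first image is the second flipped horizontally (left ↔ right).

The cyan square is in the top-left of the second image and the top-right of the first — shapes on opposite sides of the vertical midline have swapped in a mirror flip.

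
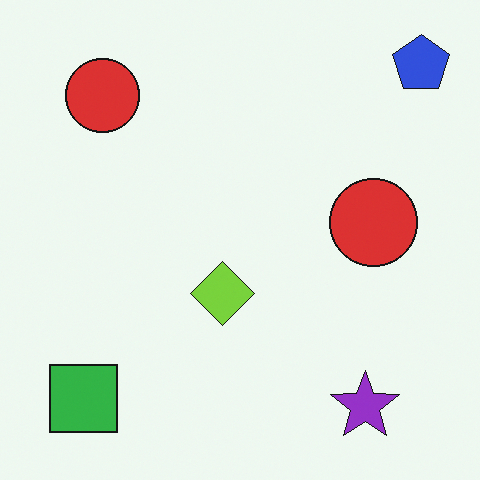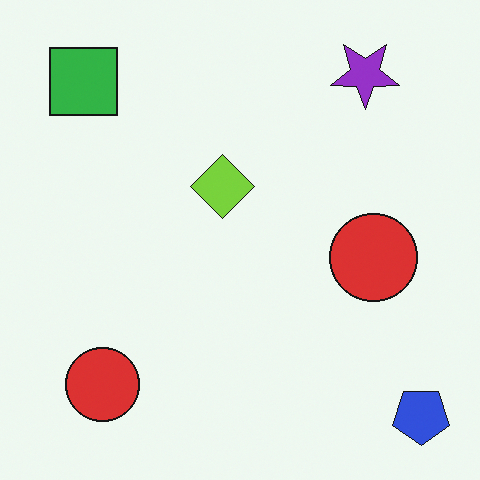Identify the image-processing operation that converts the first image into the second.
It was flipped vertically (top ↔ bottom).

The blue pentagon is in the top-right of the first image and the bottom-right of the second — shapes on opposite sides of the horizontal midline have swapped in a mirror flip.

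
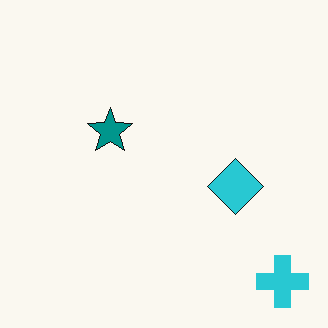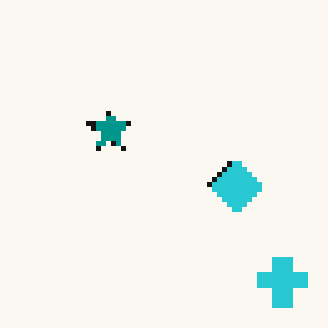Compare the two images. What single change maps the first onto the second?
The transformation is: lightly pixelated (a mild mosaic effect).

Shapes are reduced to large square blocks; fine edges and outlines are lost — a downscale-then-upscale (mosaic) effect.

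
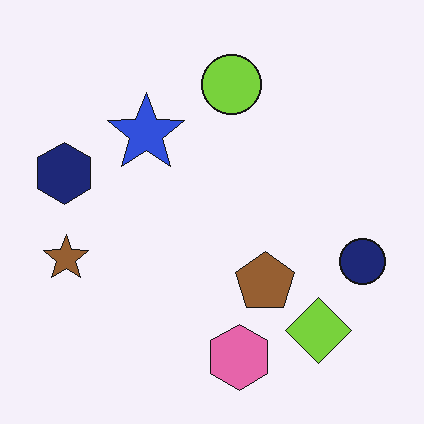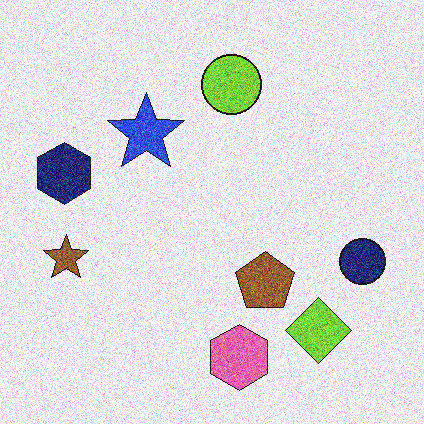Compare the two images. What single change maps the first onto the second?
The image was degraded with heavy additive noise.

Random speckle covers the whole image, including the flat background.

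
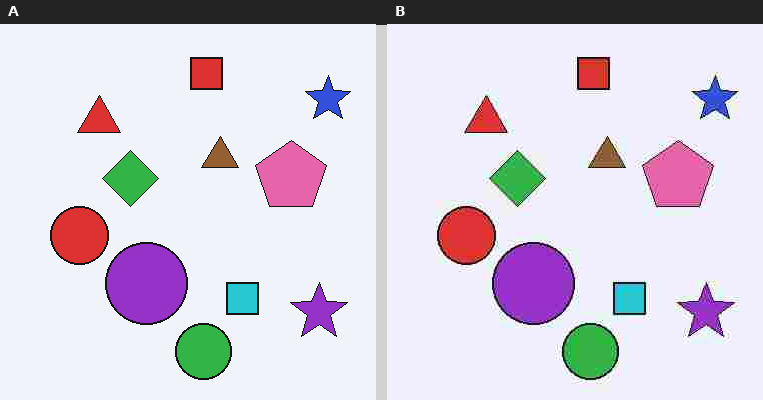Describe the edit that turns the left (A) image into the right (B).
The image was degraded with heavy JPEG compression.

Blocky 8×8 compression artifacts appear around shape edges and the flat background shows ringing — characteristic JPEG degradation.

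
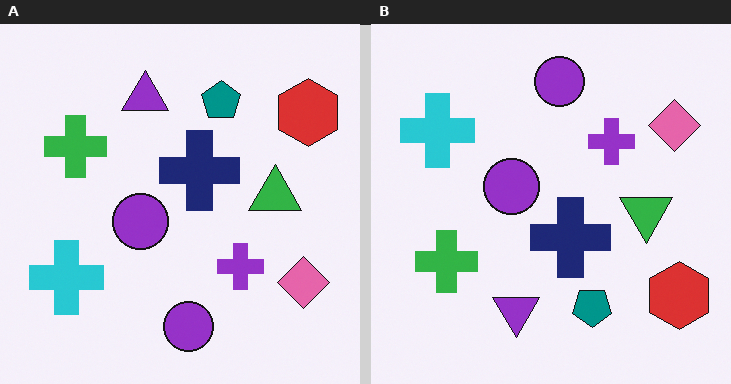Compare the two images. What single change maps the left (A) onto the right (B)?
Flipped vertically (top ↔ bottom).

The purple triangle is in the top of the left (A) image and the bottom of the right (B) — shapes on opposite sides of the horizontal midline have swapped in a mirror flip.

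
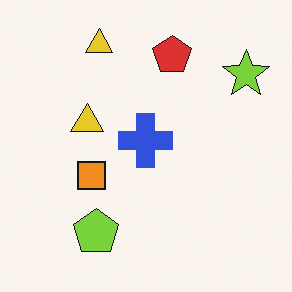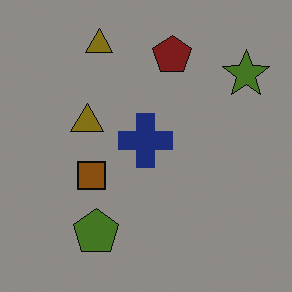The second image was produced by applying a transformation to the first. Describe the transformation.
Darkened a lot.

Every pixel — background and shapes alike — is uniformly darkened.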